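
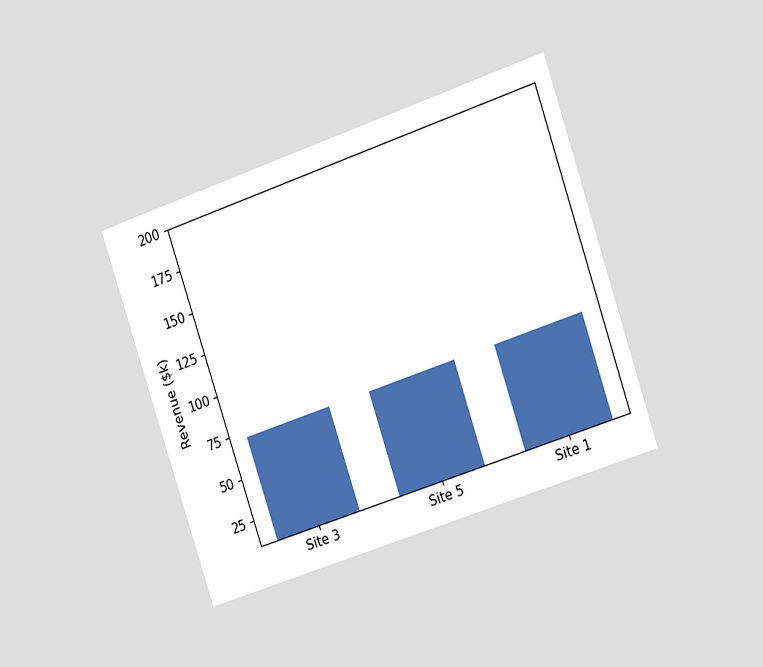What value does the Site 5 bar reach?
The chart is tilted about 19° counter-clockwise and viewed slightly from the right. Reading along the chart's y-axis, the Site 5 bar reaches $72k.

$72k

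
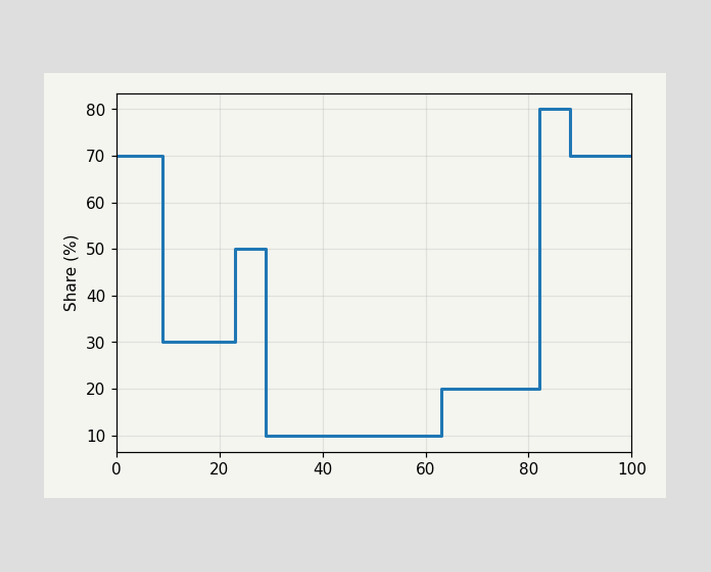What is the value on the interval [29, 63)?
10%

On [29, 63) the step sits at 10%.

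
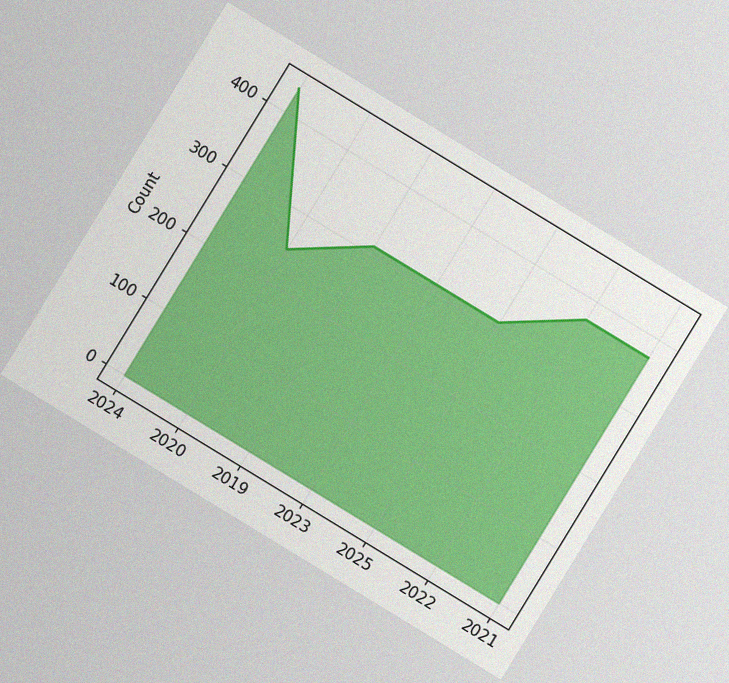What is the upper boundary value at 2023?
The chart is tilted about 31° clockwise, with some photo noise. At 2023 the upper boundary is at 310.

310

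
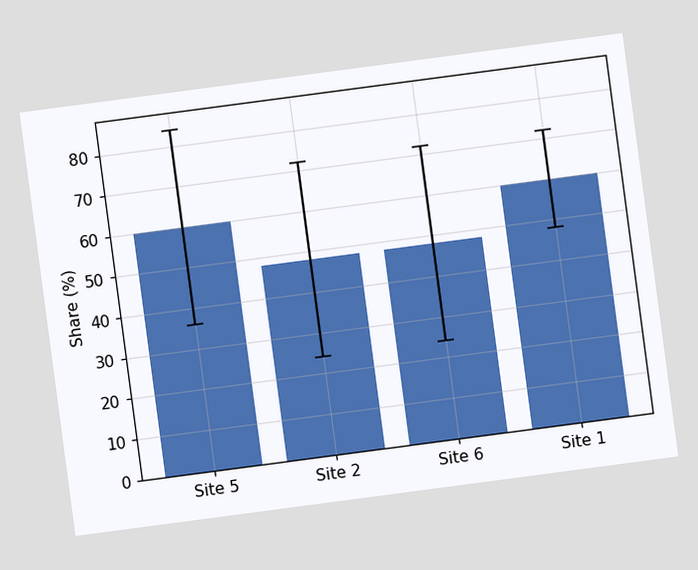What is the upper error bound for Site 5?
The chart is tilted about 8° counter-clockwise. The Site 5 bar's upper whisker reaches 84%.

84%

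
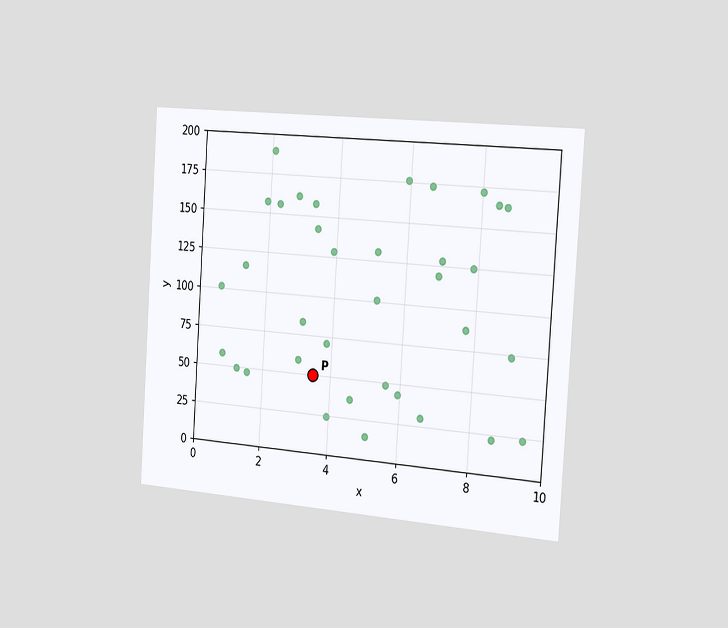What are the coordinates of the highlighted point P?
The chart is tilted about 4° clockwise and viewed slightly from the right. Following the gridlines from P to each axis, P sits at (3.5, 50).

(3.5, 50)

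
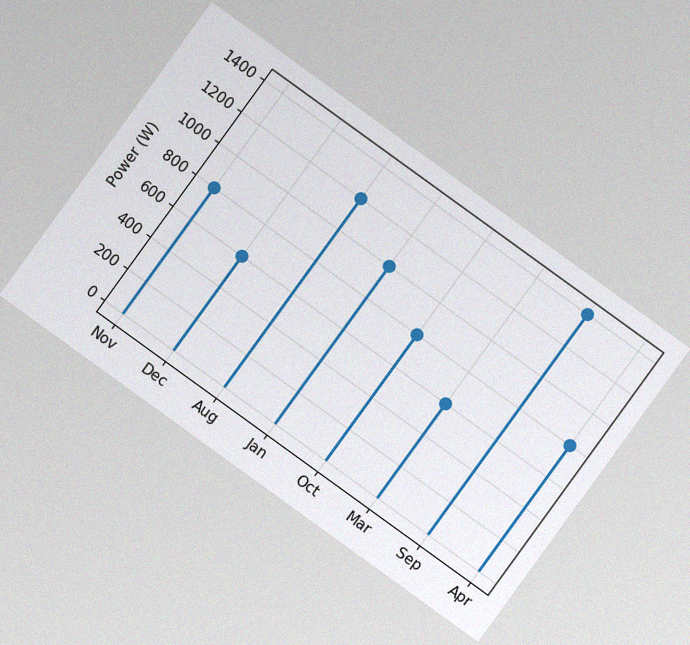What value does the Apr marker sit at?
800W

The chart is tilted about 36° clockwise, with some photo noise. The Apr marker sits at 800W.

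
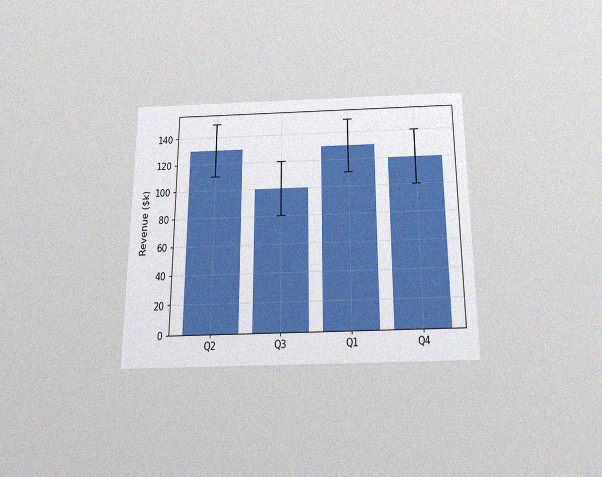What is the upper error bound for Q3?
The chart is viewed slightly from below, with some photo noise. The Q3 bar's upper whisker reaches $120k.

$120k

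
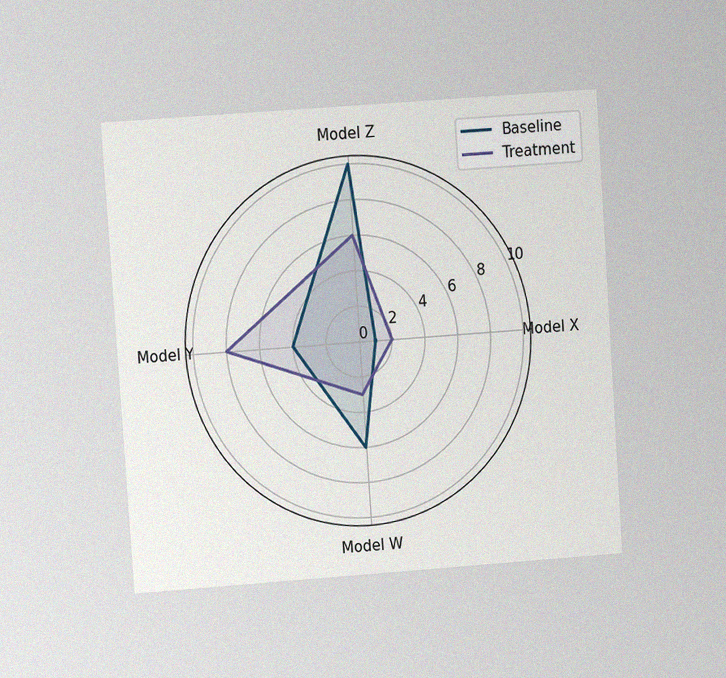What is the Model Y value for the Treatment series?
The chart is tilted about 4° counter-clockwise and viewed at a slight angle, with some photo noise. On the Model Y axis, Treatment reaches 8.

8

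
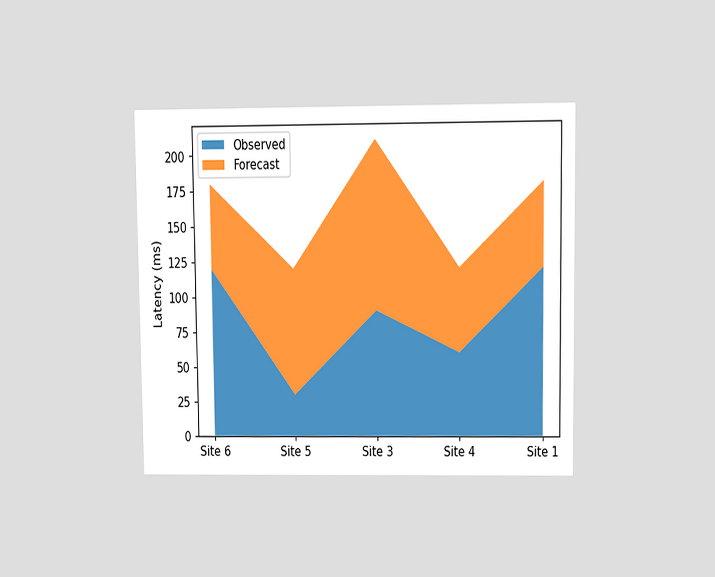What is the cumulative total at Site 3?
The chart is viewed at a slight angle. The stacked total at Site 3 reaches 210ms.

210ms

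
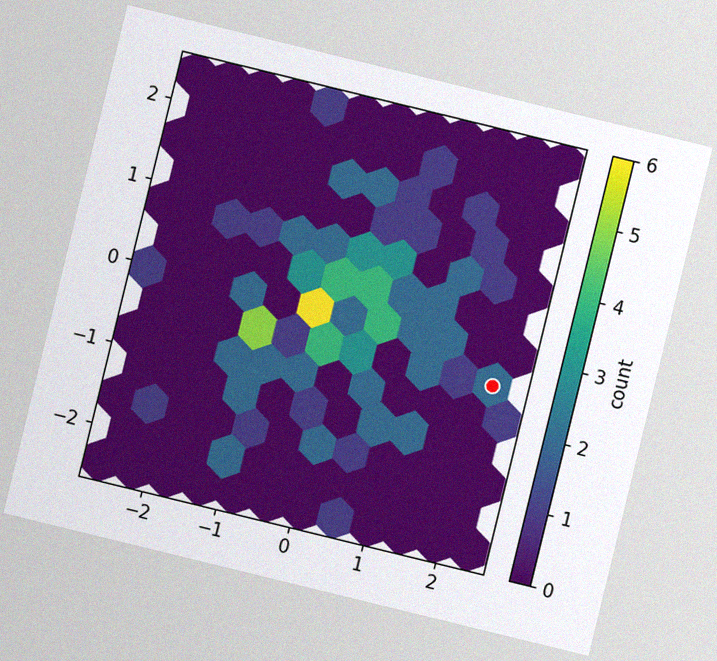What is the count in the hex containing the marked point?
2

The chart is tilted about 14° clockwise, with some photo noise. The marked hex reads 2 on the colorbar.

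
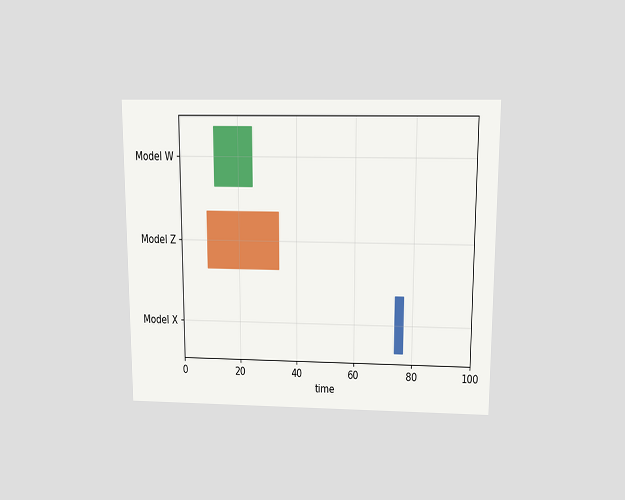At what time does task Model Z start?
9

The chart is viewed slightly from above. The Model Z bar begins at t=9.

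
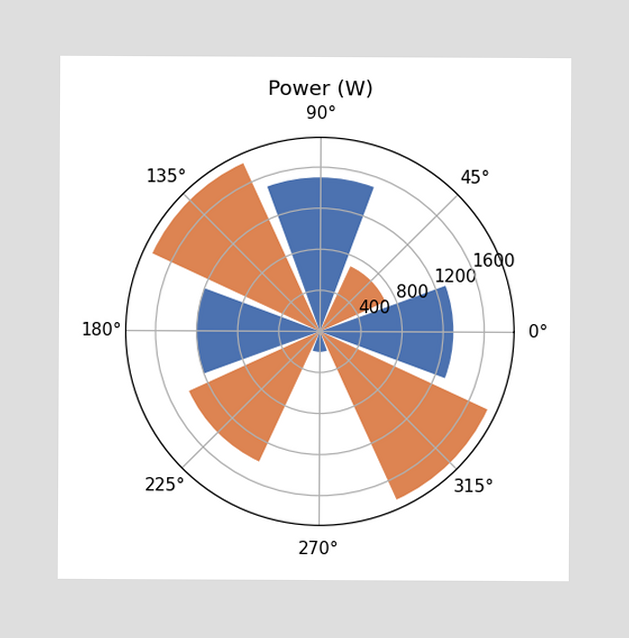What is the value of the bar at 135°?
1800W

The bar at 135° reaches 1800W on the radial axis.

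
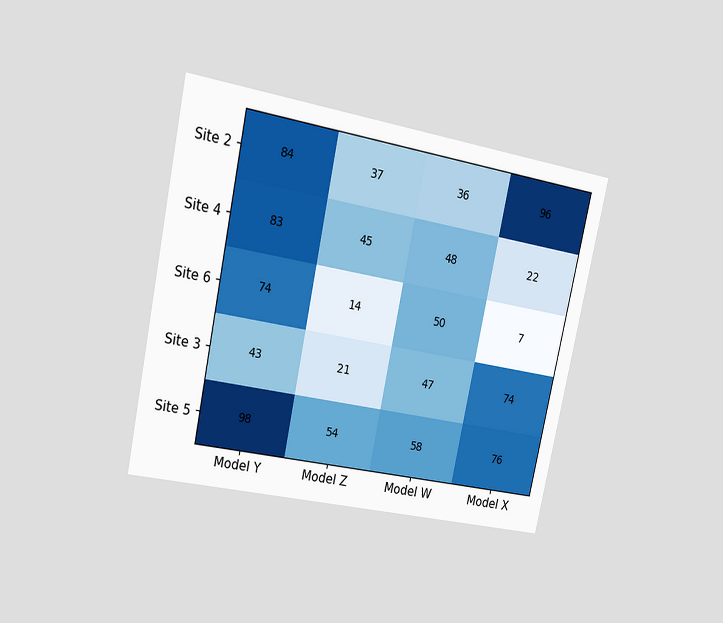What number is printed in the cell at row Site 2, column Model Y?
The chart is tilted about 12° clockwise and viewed at a slight angle. The (Site 2, Model Y) cell reads 84.

84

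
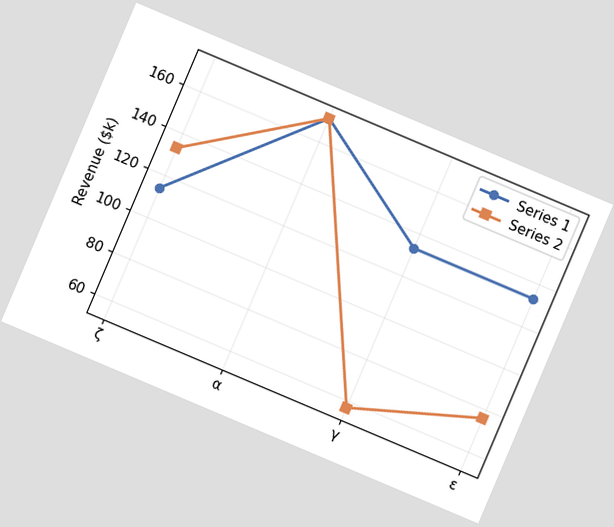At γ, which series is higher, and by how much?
The chart is tilted about 23° clockwise. At γ, Series 1 sits above the other line by $76k.

Series 1, by $76k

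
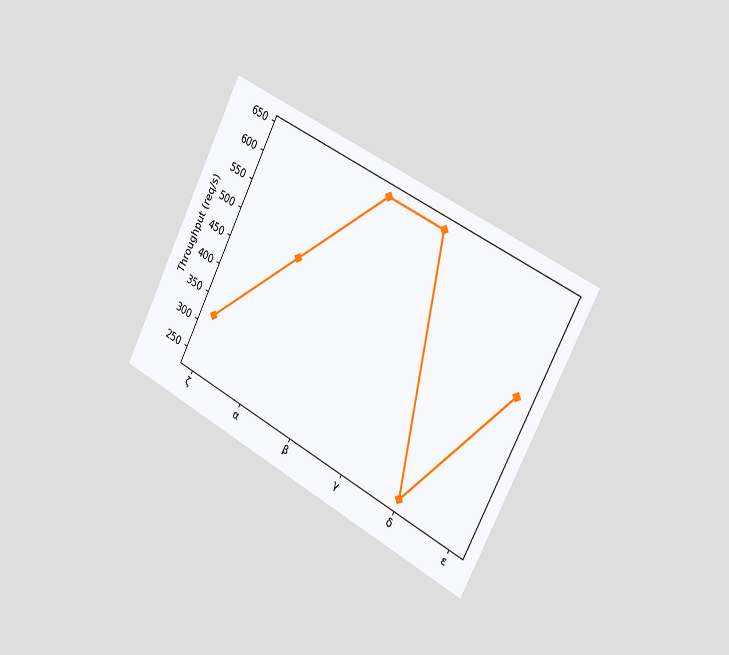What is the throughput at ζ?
The chart is tilted about 27° clockwise and viewed slightly from the right. At ζ, the line is at 320req/s.

320req/s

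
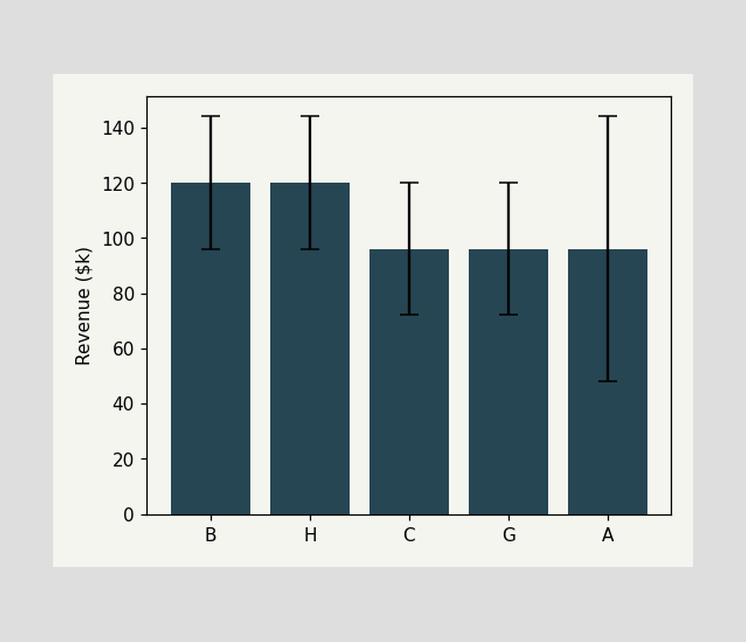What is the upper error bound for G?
The G bar's upper whisker reaches $120k.

$120k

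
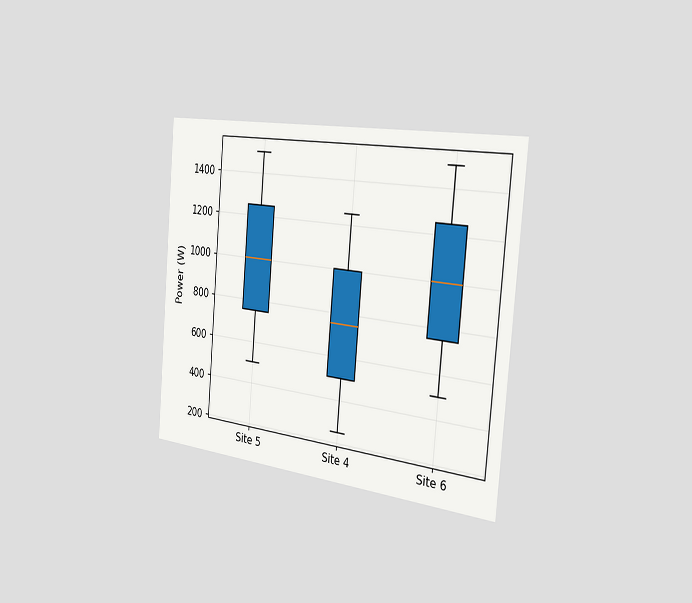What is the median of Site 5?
1000W

The chart is tilted about 5° clockwise and viewed slightly from the right. The median line in the Site 5 box sits at 1000W.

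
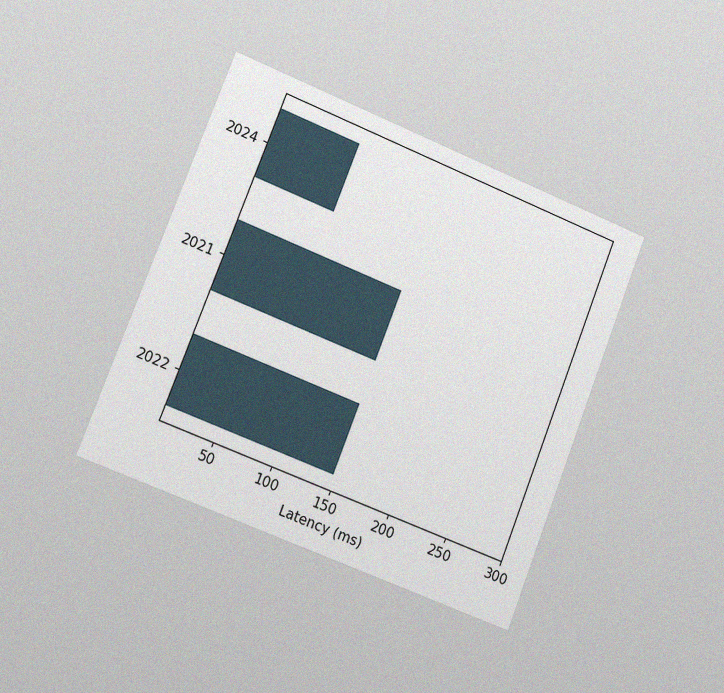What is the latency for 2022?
The chart is tilted about 21° clockwise and viewed slightly from the left, with some photo noise. Reading along the chart's x-axis, the 2022 bar reaches 148ms.

148ms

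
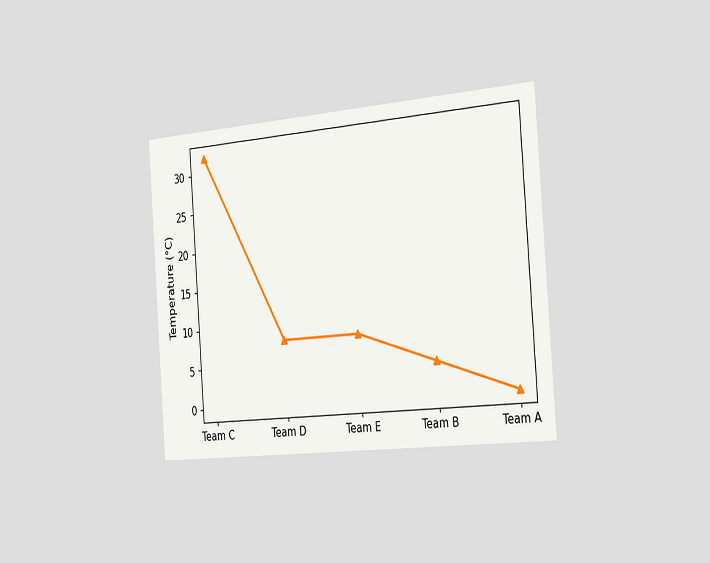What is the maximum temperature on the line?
The chart is tilted about 4° counter-clockwise and viewed slightly from the right. The highest point is at Team C, and reading across to the y-axis gives 32°C.

32°C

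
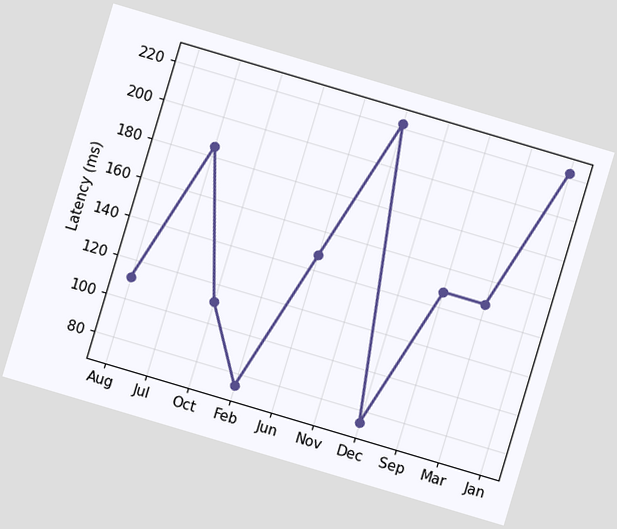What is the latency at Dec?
The chart is tilted about 17° clockwise. At Dec, the line is at 74ms.

74ms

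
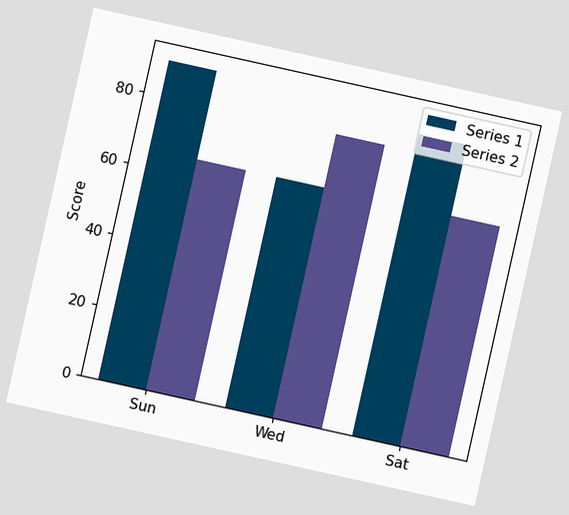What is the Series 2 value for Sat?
The chart is tilted about 13° clockwise. The Series 2 bar at Sat reaches 65 on the y-axis.

65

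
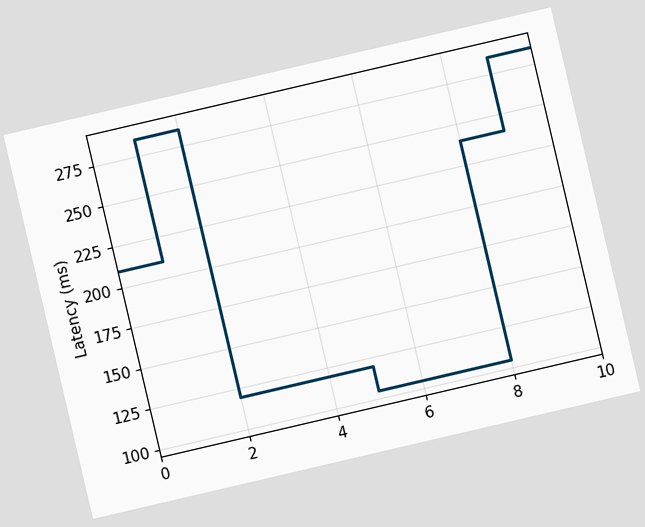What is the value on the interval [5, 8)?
The chart is tilted about 13° counter-clockwise. On [5, 8) the step sits at 105ms.

105ms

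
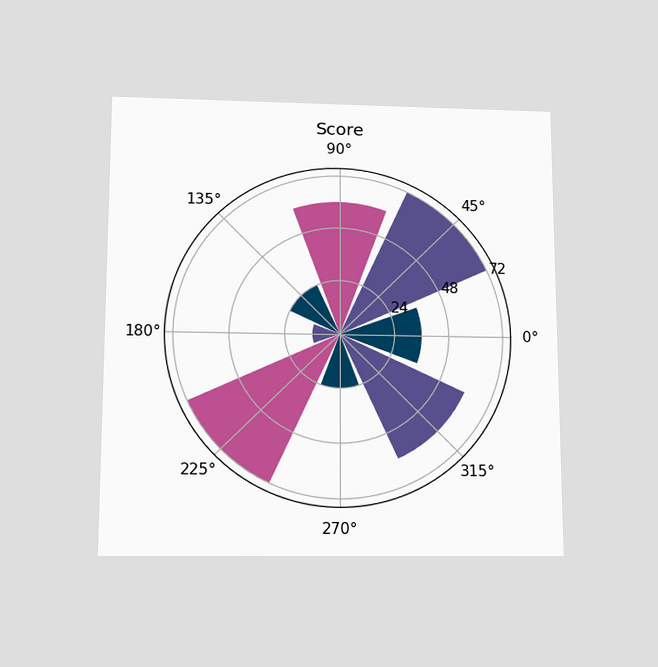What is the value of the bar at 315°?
60

The chart is viewed slightly from below. The bar at 315° reaches 60 on the radial axis.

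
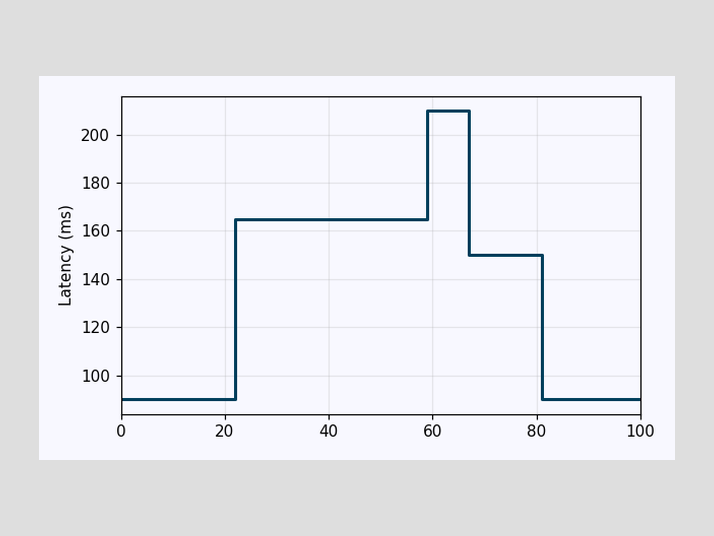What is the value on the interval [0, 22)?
On [0, 22) the step sits at 90ms.

90ms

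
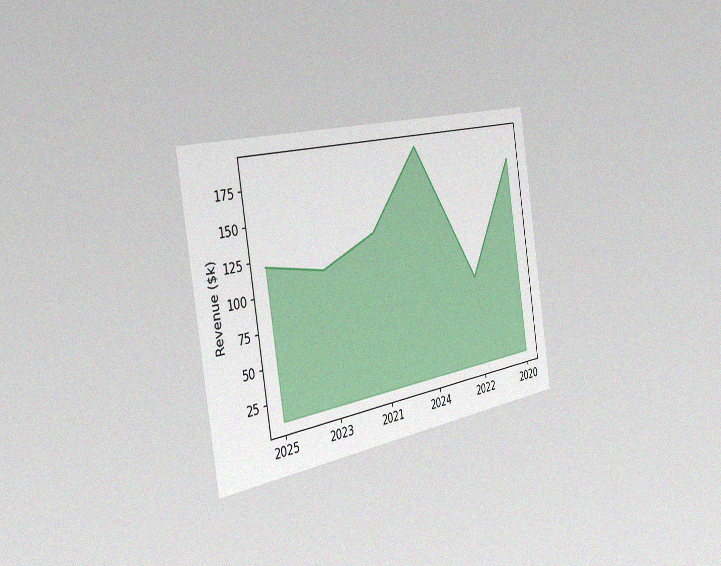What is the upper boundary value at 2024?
The chart is tilted about 9° counter-clockwise and viewed slightly from the left, with some photo noise. At 2024 the upper boundary is at $190k.

$190k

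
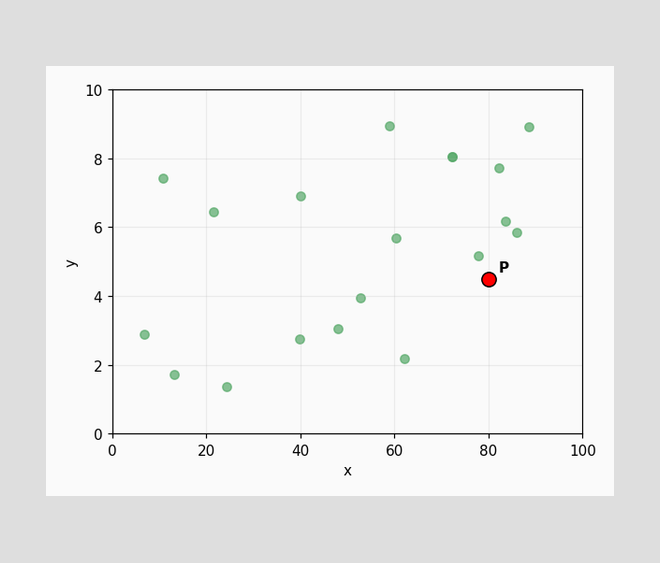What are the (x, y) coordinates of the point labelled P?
Following the gridlines from P to each axis, P sits at (80, 4.5).

(80, 4.5)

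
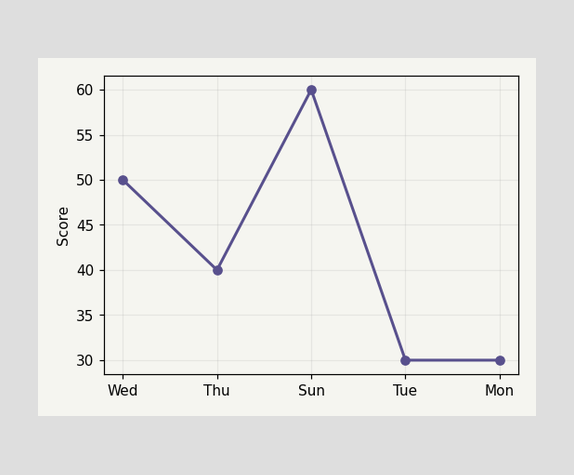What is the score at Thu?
40

At Thu, the line is at 40.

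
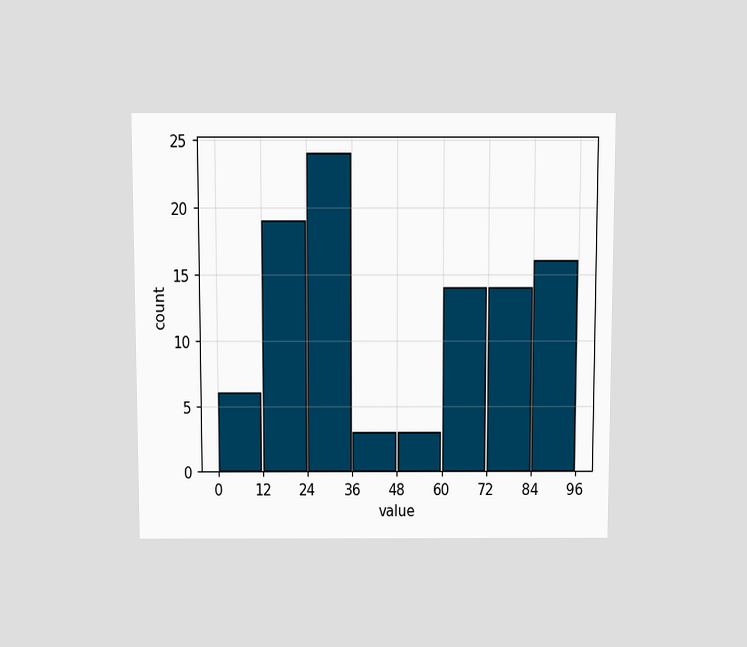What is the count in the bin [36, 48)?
The chart is viewed slightly from above. The [36, 48) bin has height 3.

3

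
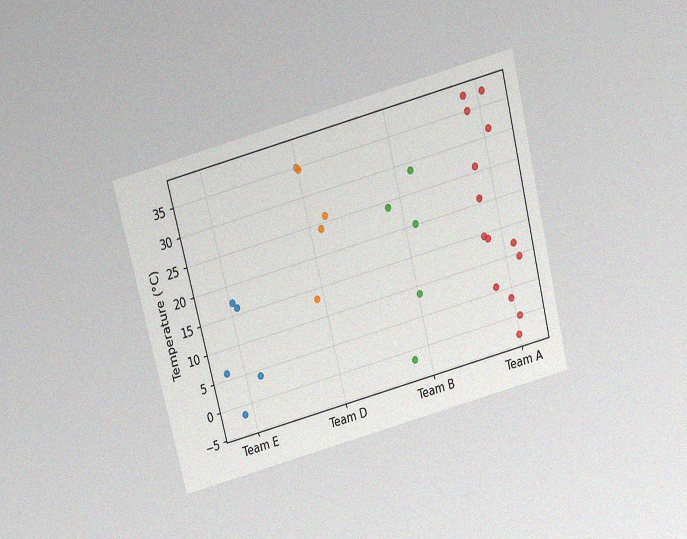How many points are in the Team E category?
5

The chart is tilted about 14° counter-clockwise and viewed slightly from above, with some photo noise. Counting the markers in the Team E column gives 5.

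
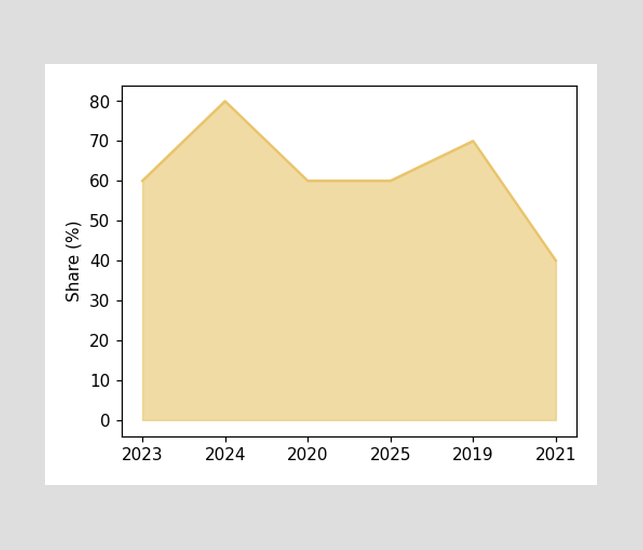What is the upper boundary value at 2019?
70%

At 2019 the upper boundary is at 70%.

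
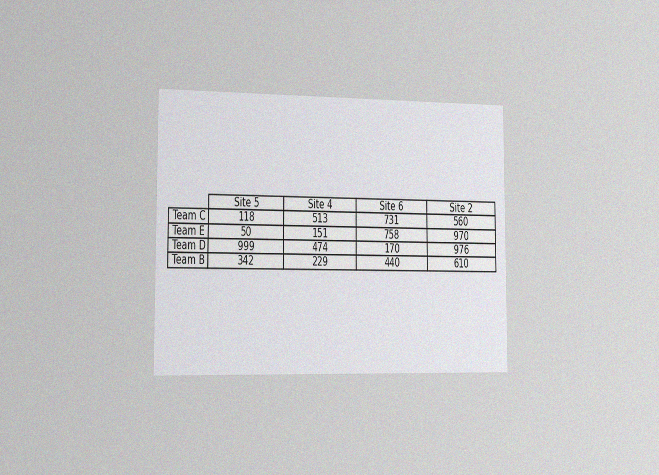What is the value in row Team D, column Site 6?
170

The chart is viewed slightly from the left, with some photo noise. The (Team D, Site 6) cell reads 170.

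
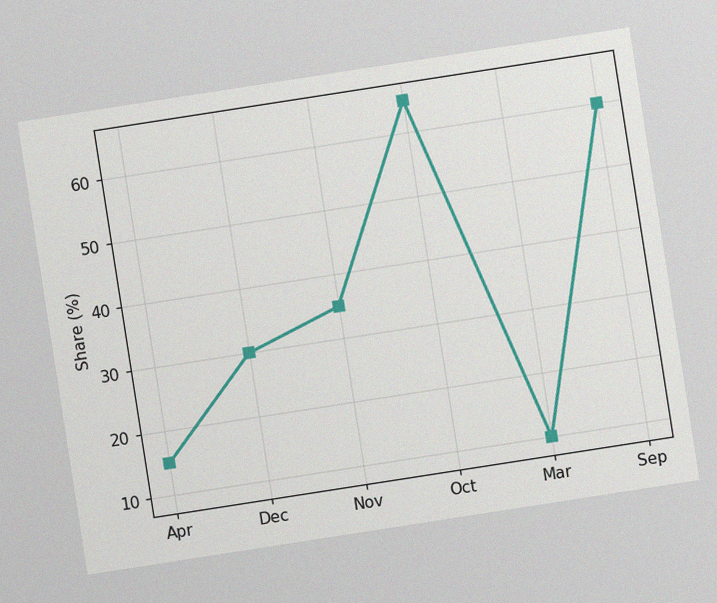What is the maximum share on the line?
The chart is tilted about 9° counter-clockwise, with some photo noise. The highest point is at Oct, and reading across to the y-axis gives 65%.

65%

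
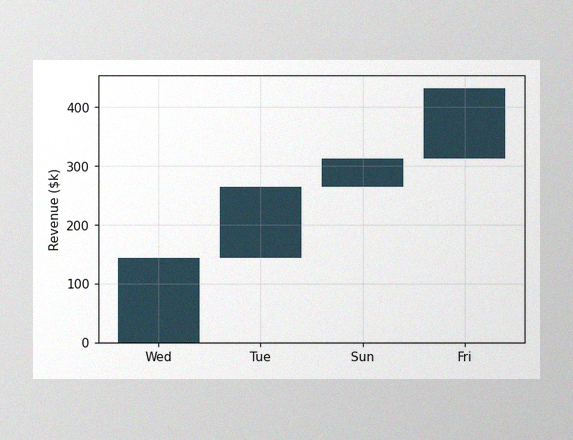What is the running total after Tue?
The image has some photo noise and uneven lighting. After Tue the running total reaches $264k.

$264k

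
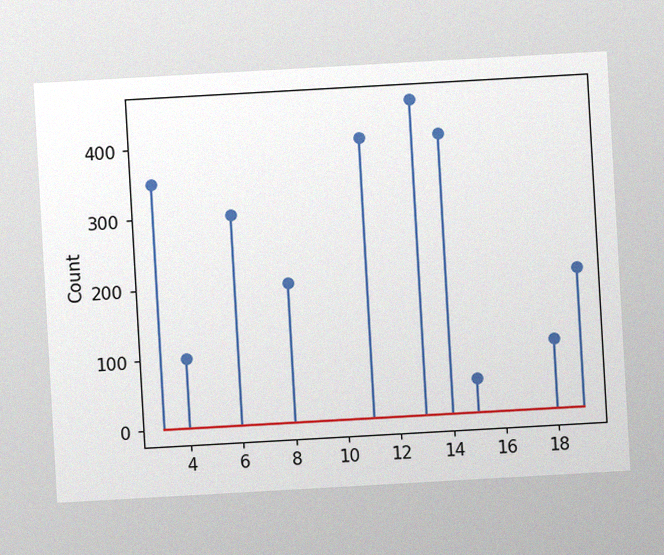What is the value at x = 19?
The chart is tilted about 3° counter-clockwise, with some photo noise. The stem at x=19 reaches 200.

200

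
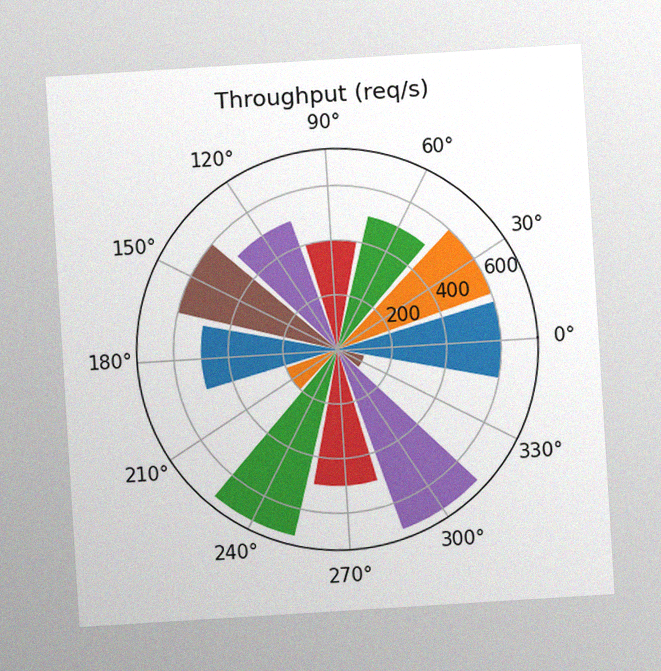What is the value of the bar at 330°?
The chart is tilted about 4° counter-clockwise, with some photo noise. The bar at 330° reaches 100req/s on the radial axis.

100req/s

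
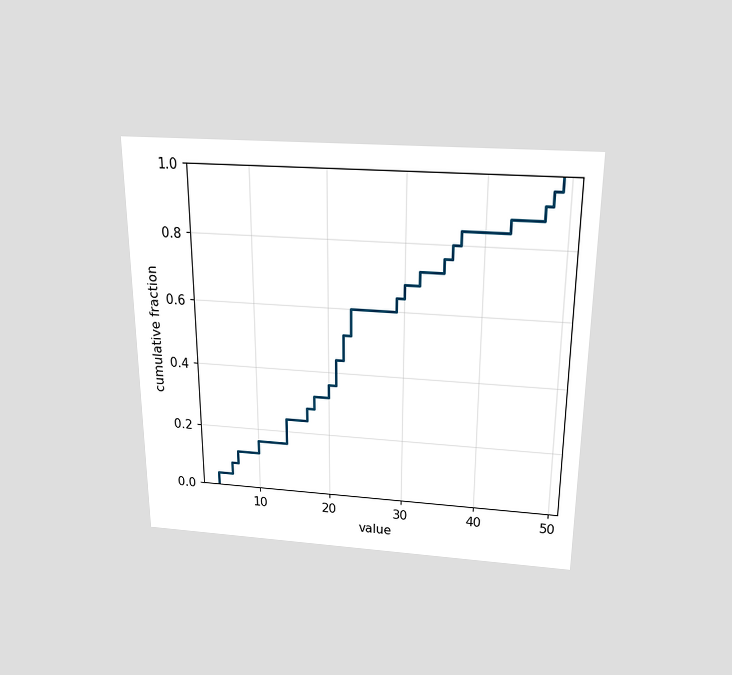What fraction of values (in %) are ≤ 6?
The chart is viewed slightly from above. At x=6 the ECDF step is at 8%.

8%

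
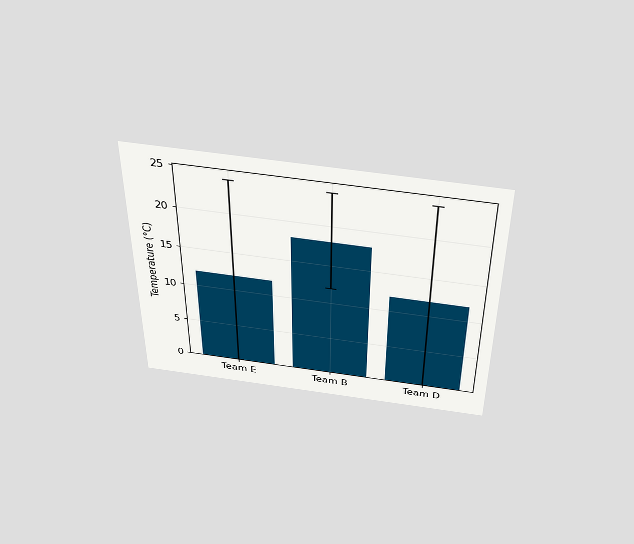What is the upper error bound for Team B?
The chart is viewed slightly from above. The Team B bar's upper whisker reaches 24°C.

24°C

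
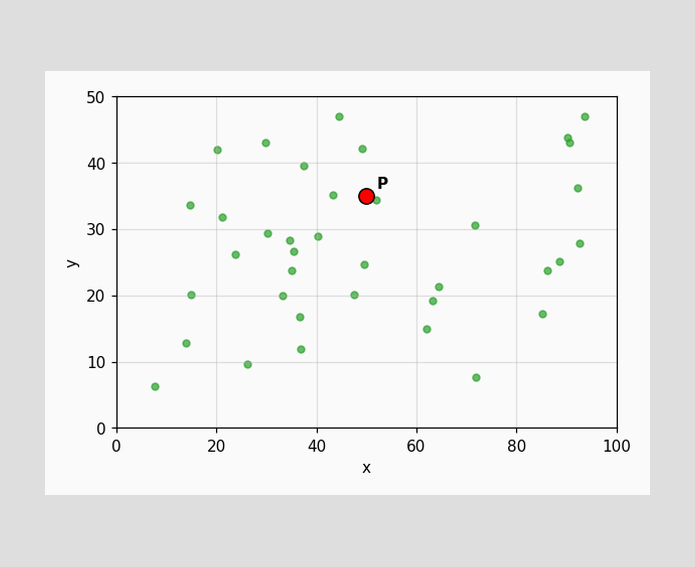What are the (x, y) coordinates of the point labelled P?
Following the gridlines from P to each axis, P sits at (50, 35).

(50, 35)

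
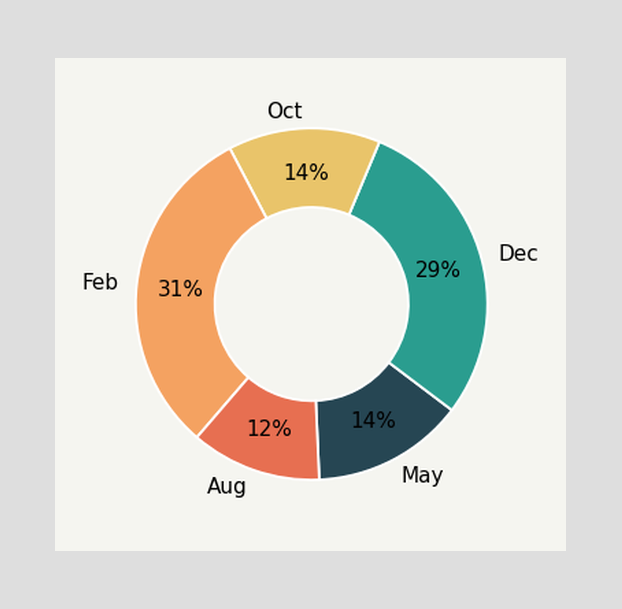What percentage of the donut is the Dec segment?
29%

The Dec segment takes up 29% of the ring.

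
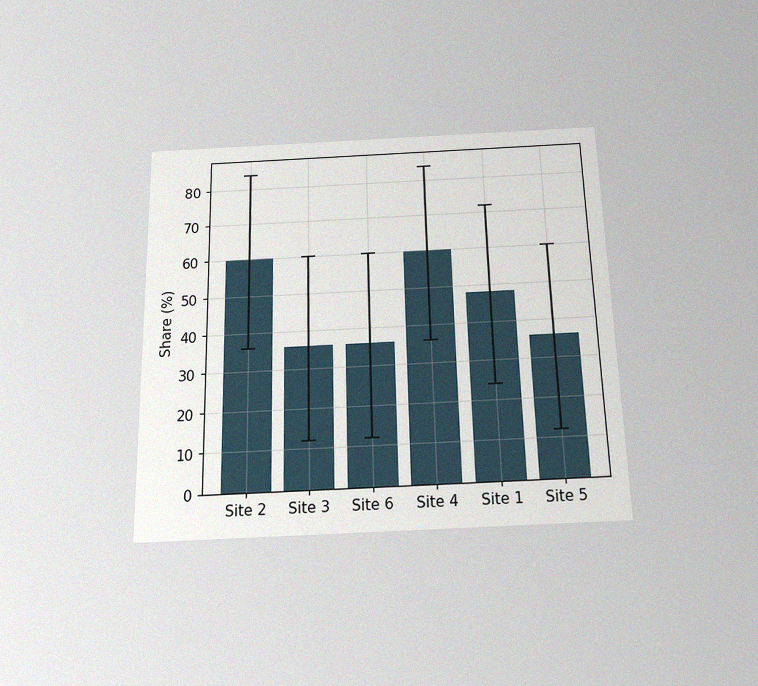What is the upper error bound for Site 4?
84%

The chart is viewed slightly from below, with some photo noise. The Site 4 bar's upper whisker reaches 84%.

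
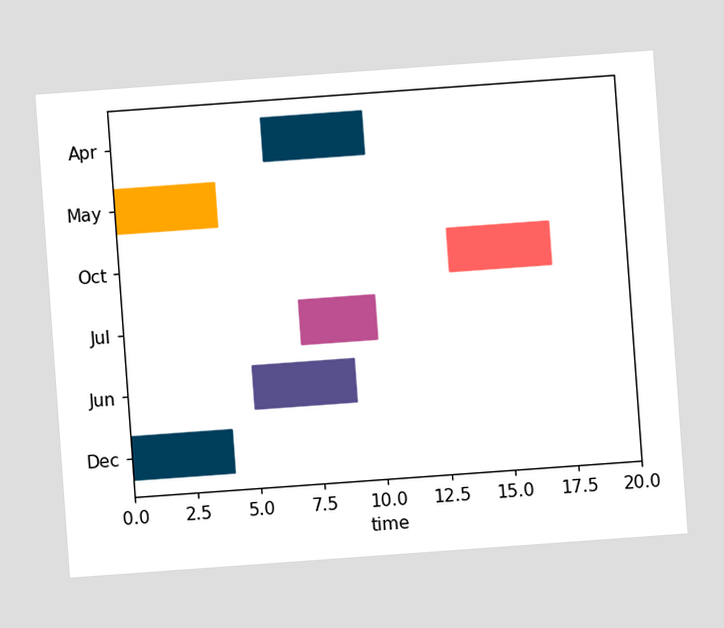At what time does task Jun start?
5

The chart is tilted about 4° counter-clockwise. The Jun bar begins at t=5.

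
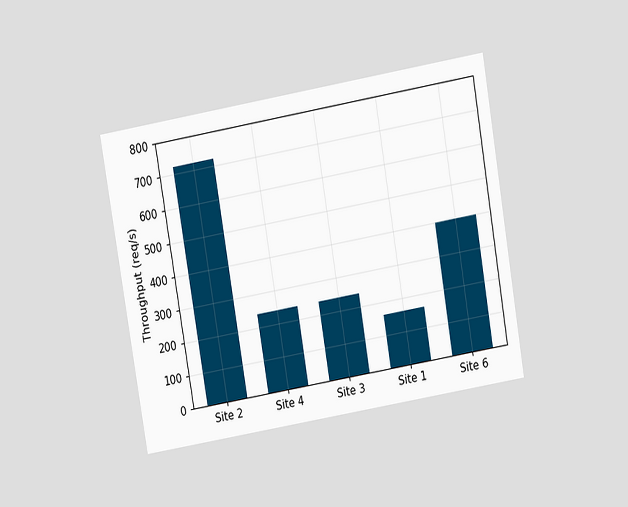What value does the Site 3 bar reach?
The chart is tilted about 10° counter-clockwise and viewed slightly from above. Reading along the chart's y-axis, the Site 3 bar reaches 240req/s.

240req/s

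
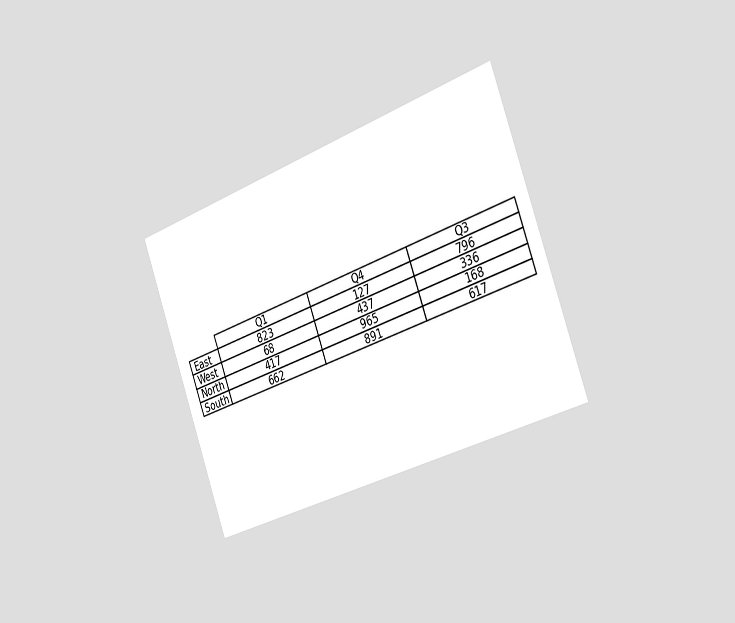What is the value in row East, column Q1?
823

The chart is tilted about 20° counter-clockwise and viewed slightly from the right. The (East, Q1) cell reads 823.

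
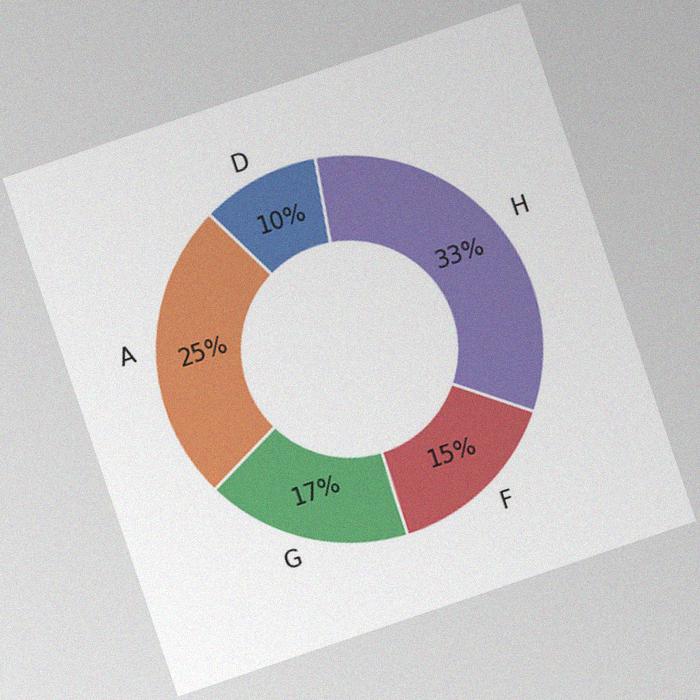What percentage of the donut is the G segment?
The chart is tilted about 19° counter-clockwise, with some photo noise. The G segment takes up 17% of the ring.

17%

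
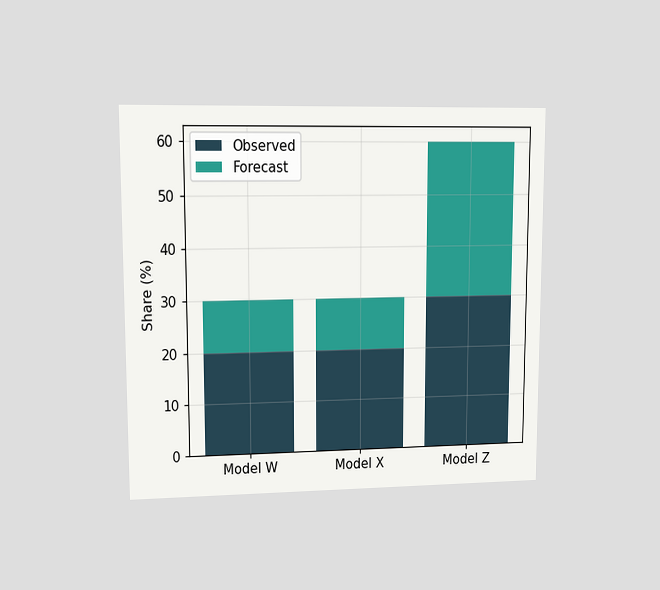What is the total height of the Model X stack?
The chart is viewed at a slight angle. The Model X stack's top reaches 30% on the y-axis.

30%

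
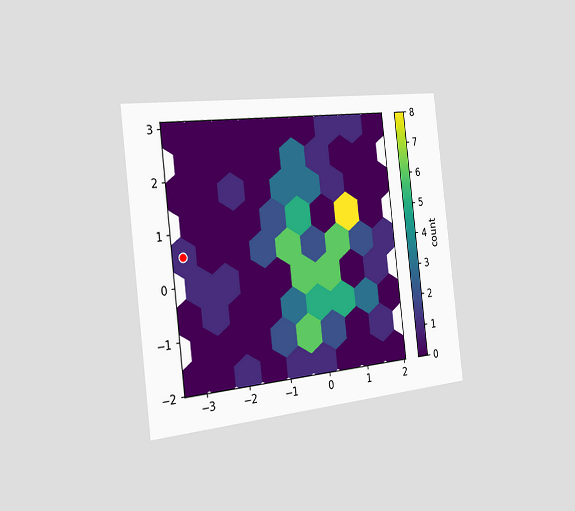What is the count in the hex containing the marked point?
1

The chart is tilted about 7° counter-clockwise and viewed slightly from the left. The marked hex reads 1 on the colorbar.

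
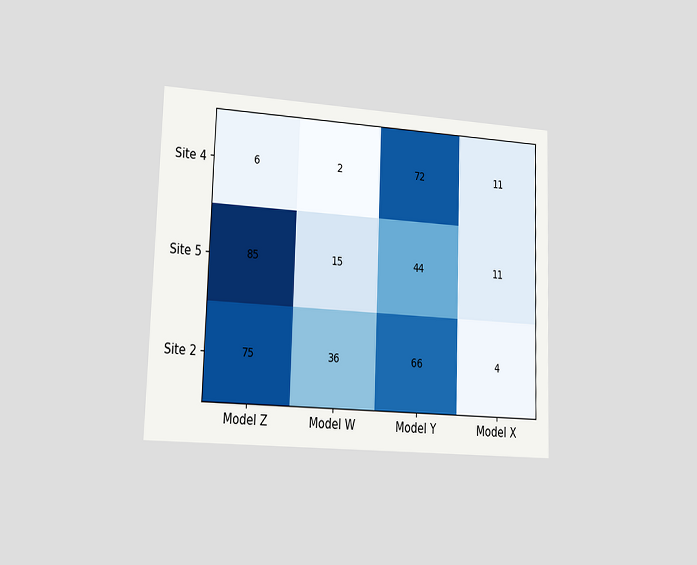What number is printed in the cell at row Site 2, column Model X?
The chart is viewed slightly from the left. The (Site 2, Model X) cell reads 4.

4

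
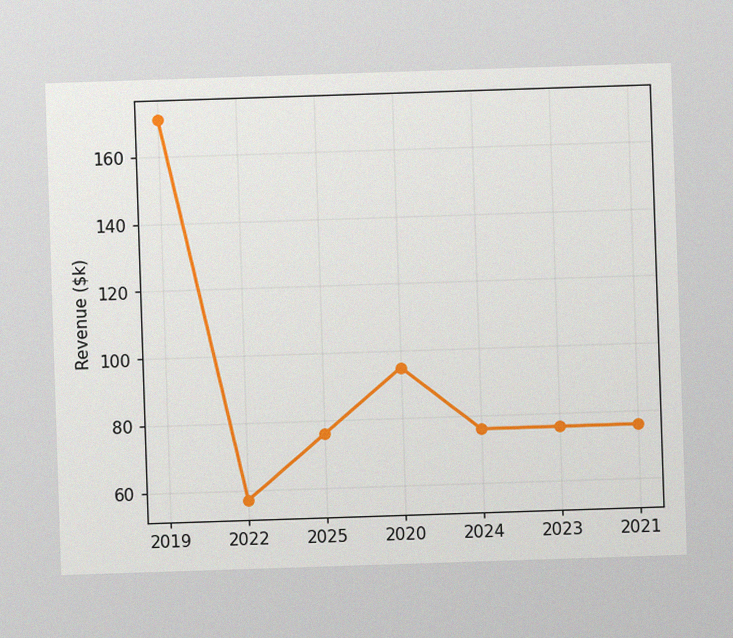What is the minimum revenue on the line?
The image has some photo noise and uneven lighting. The lowest point is at 2022, and reading across to the y-axis gives $57k.

$57k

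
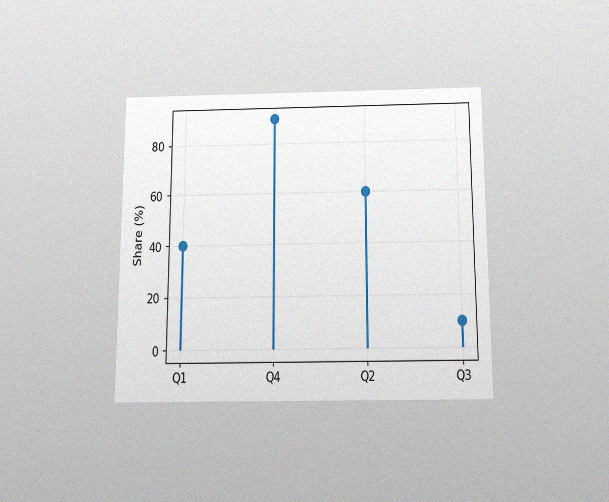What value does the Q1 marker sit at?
40%

The chart is viewed slightly from below, with some photo noise. The Q1 marker sits at 40%.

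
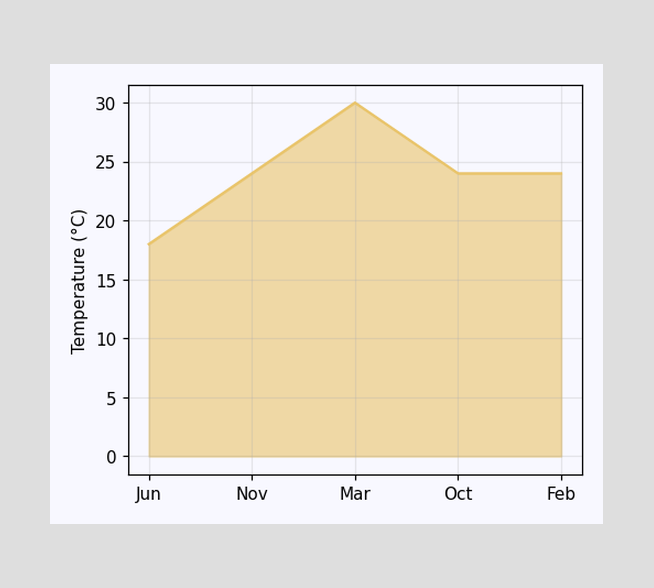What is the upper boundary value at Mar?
At Mar the upper boundary is at 30°C.

30°C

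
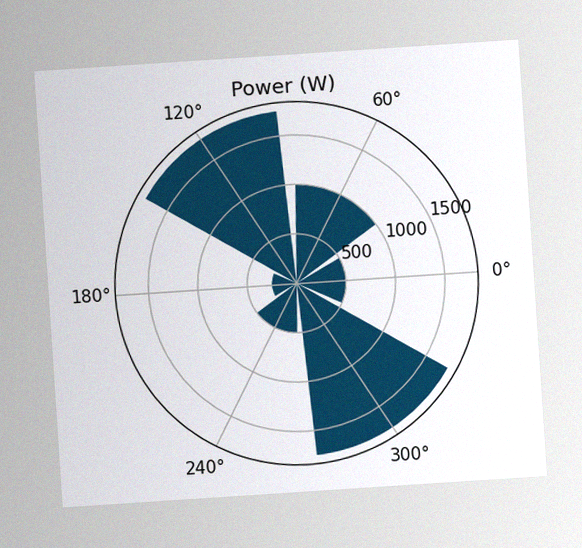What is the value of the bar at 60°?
The chart is tilted about 4° counter-clockwise, with some photo noise. The bar at 60° reaches 1000W on the radial axis.

1000W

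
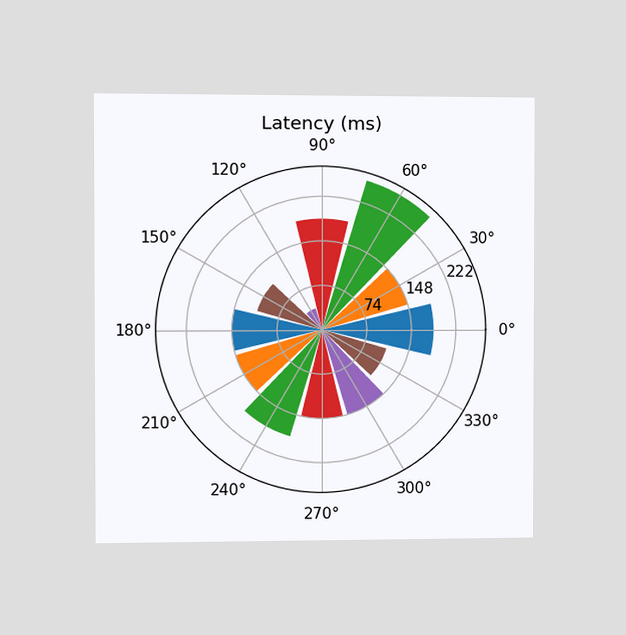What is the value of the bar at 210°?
148ms

The chart is viewed slightly from the left. The bar at 210° reaches 148ms on the radial axis.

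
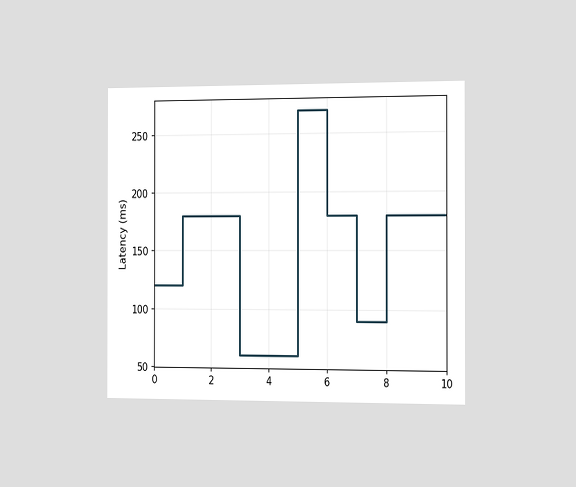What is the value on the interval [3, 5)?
60ms

The chart is viewed slightly from the right. On [3, 5) the step sits at 60ms.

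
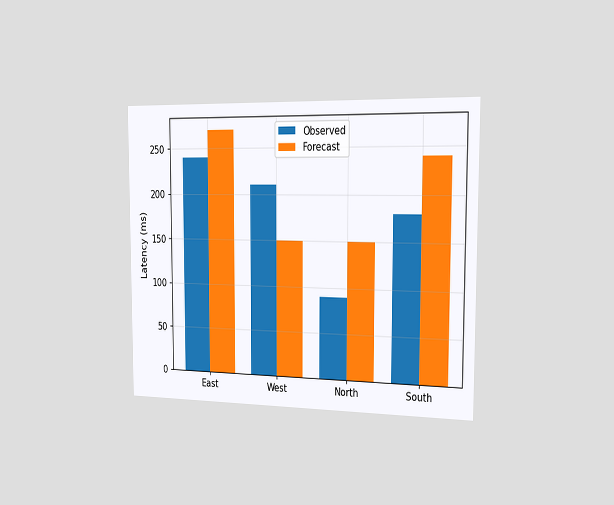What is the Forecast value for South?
The chart is viewed slightly from the right. The Forecast bar at South reaches 240ms on the y-axis.

240ms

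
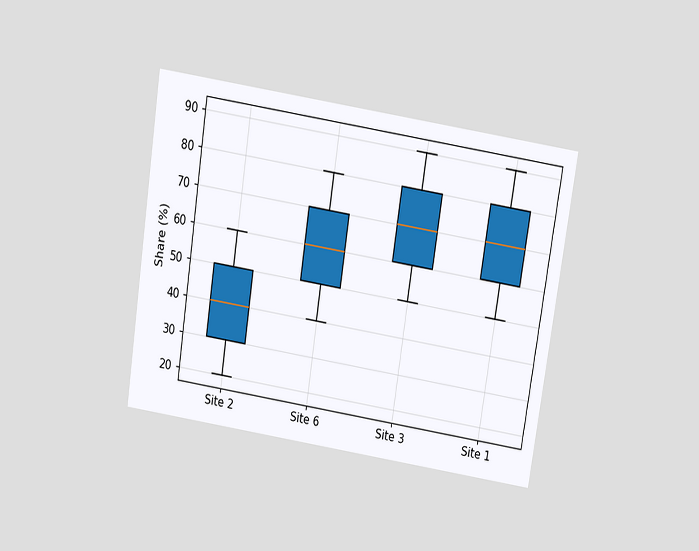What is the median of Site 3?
70%

The chart is tilted about 9° clockwise and viewed slightly from above. The median line in the Site 3 box sits at 70%.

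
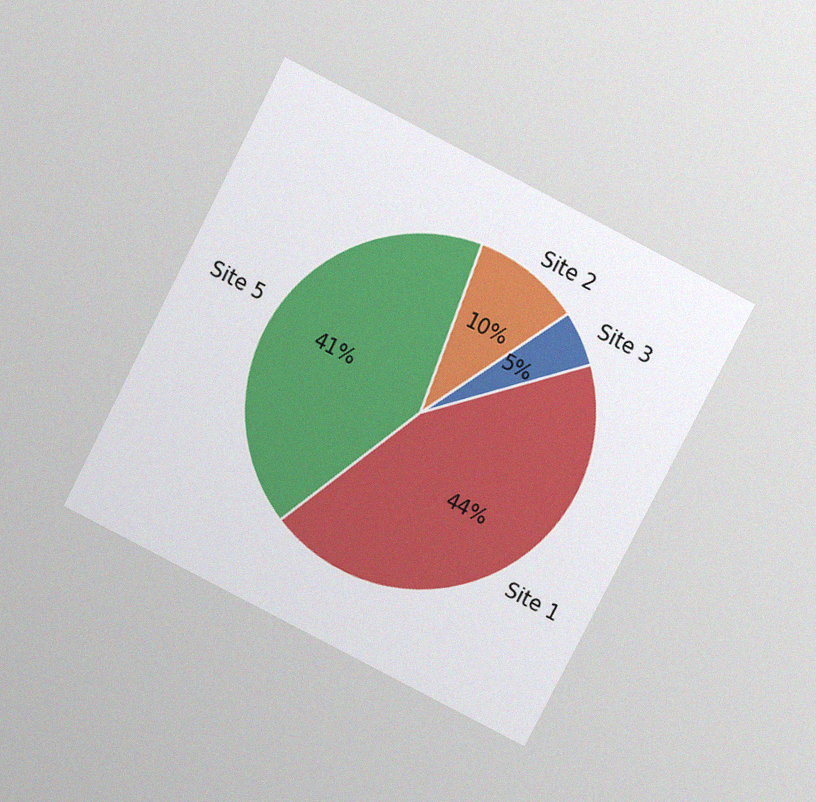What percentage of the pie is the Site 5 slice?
41%

The chart is tilted about 27° clockwise and viewed slightly from above, with some photo noise. The Site 5 slice takes up 41% of the pie.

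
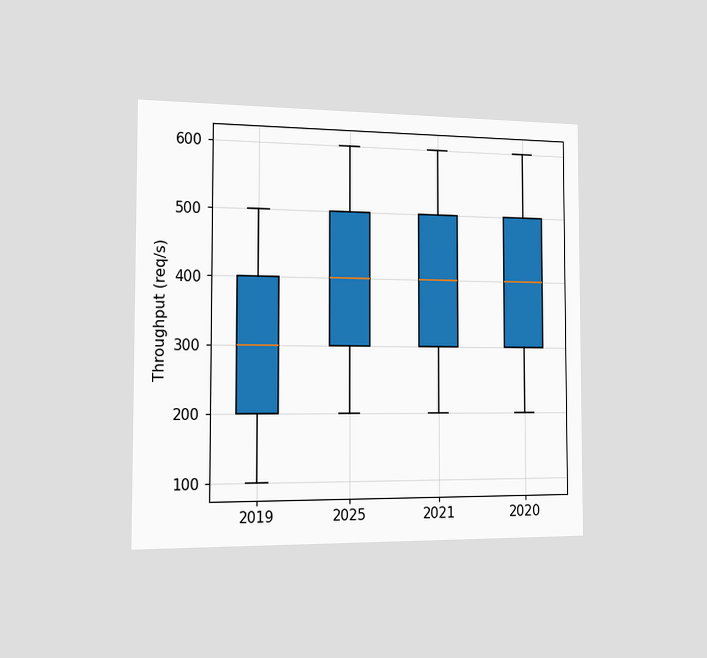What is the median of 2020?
400req/s

The chart is viewed slightly from the left. The median line in the 2020 box sits at 400req/s.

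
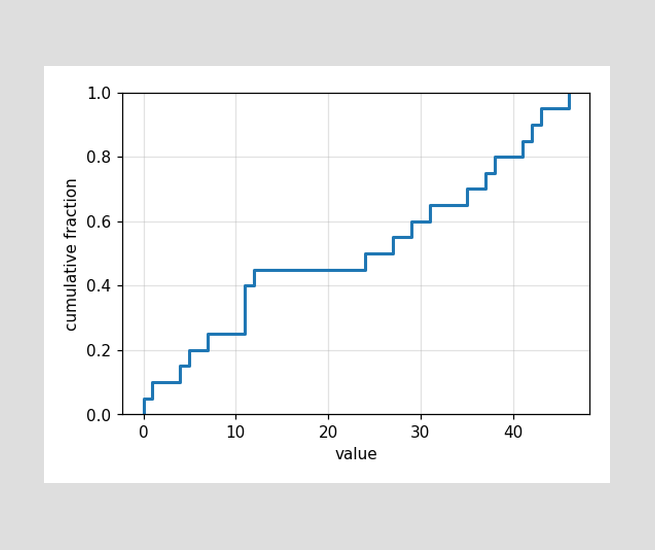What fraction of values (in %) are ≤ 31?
65%

At x=31 the ECDF step is at 65%.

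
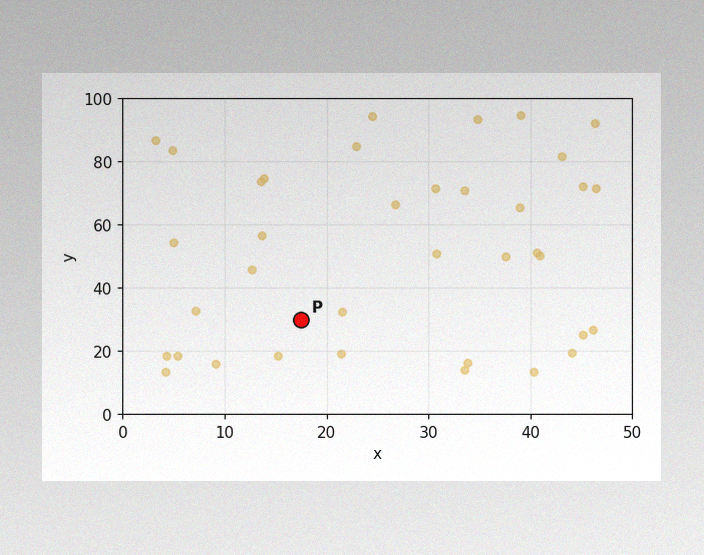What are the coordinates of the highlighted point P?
The image has some photo noise and uneven lighting. Following the gridlines from P to each axis, P sits at (17.5, 30).

(17.5, 30)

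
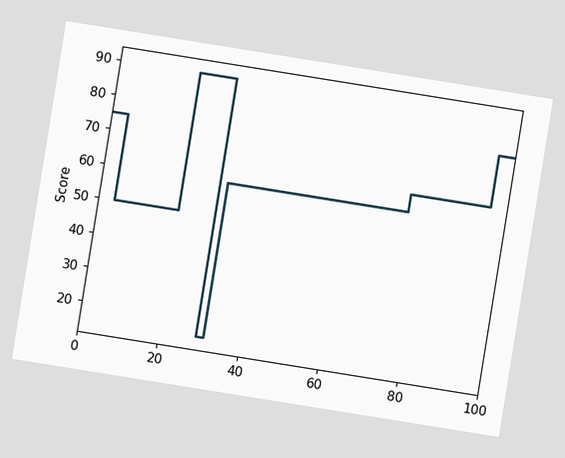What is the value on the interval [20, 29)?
The chart is tilted about 9° clockwise. On [20, 29) the step sits at 90.

90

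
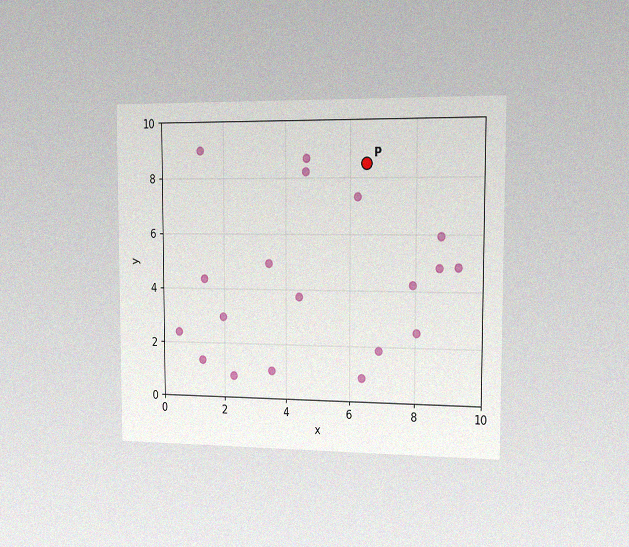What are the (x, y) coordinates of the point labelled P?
(6.5, 8.5)

The chart is viewed slightly from the right, with some photo noise. Following the gridlines from P to each axis, P sits at (6.5, 8.5).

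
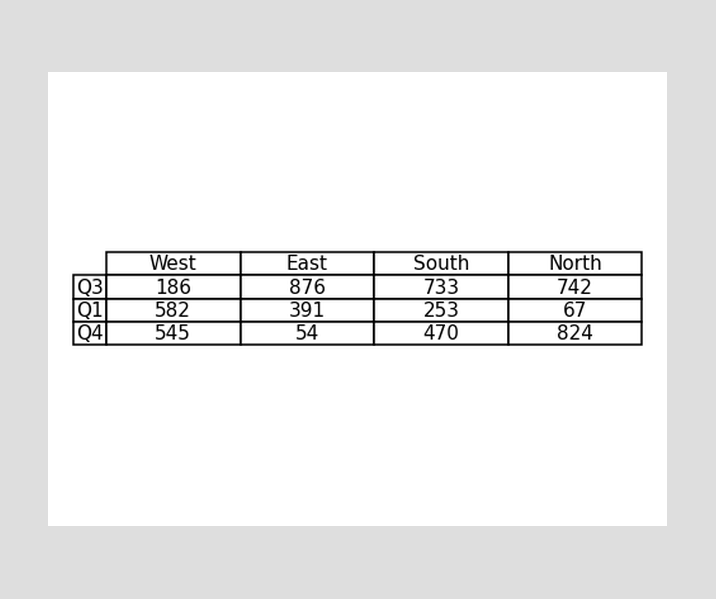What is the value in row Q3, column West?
The (Q3, West) cell reads 186.

186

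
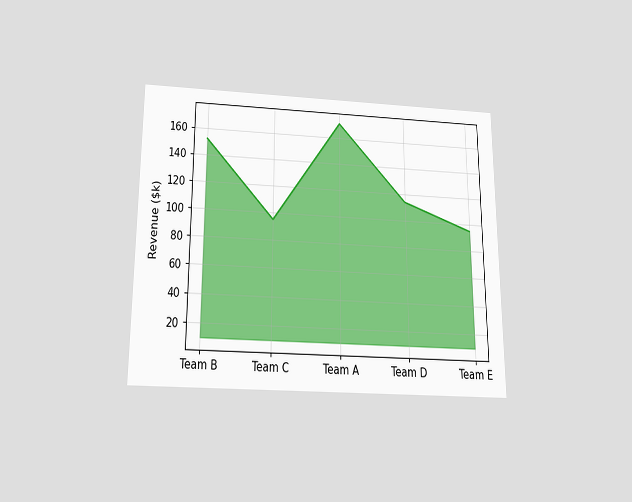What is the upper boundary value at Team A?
$171k

The chart is viewed slightly from below. At Team A the upper boundary is at $171k.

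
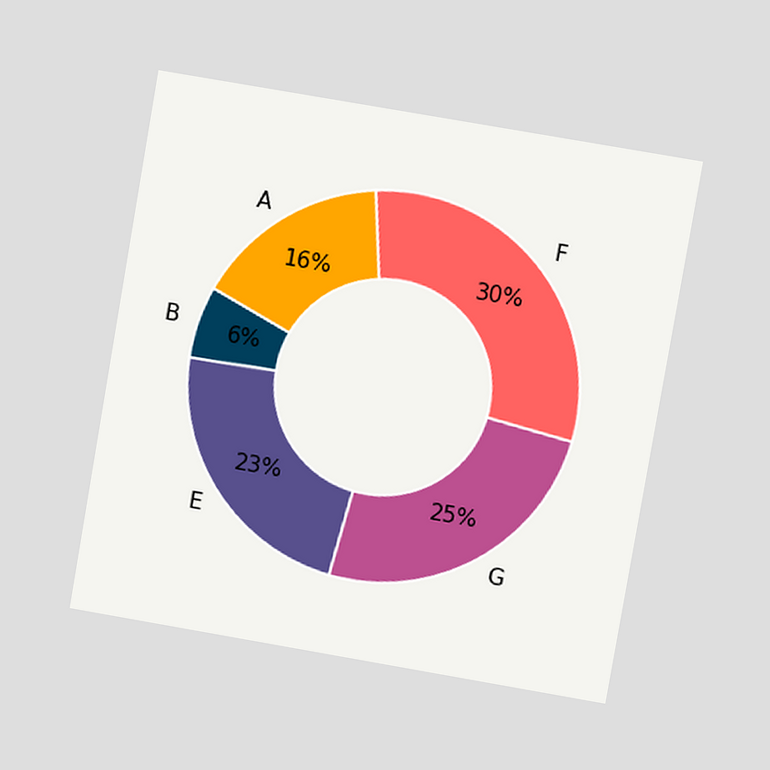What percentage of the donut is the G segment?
The chart is tilted about 10° clockwise and viewed at a slight angle. The G segment takes up 25% of the ring.

25%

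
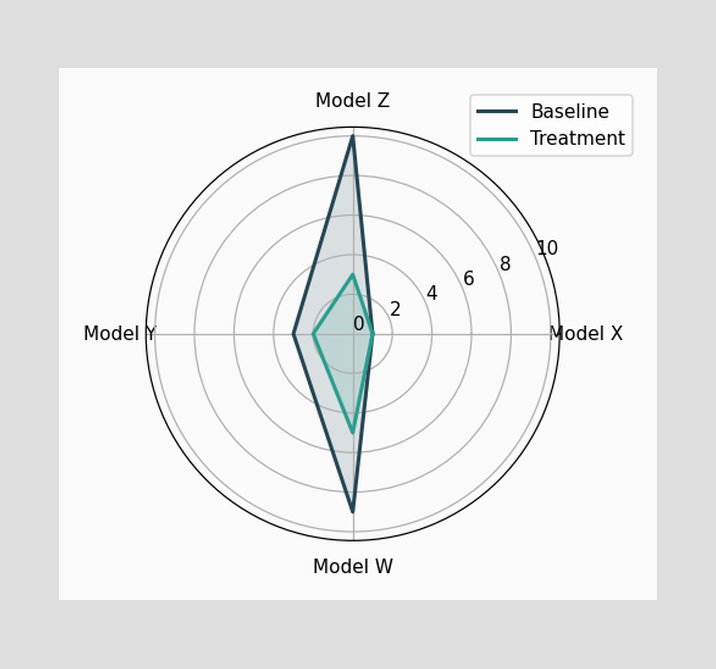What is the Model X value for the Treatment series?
1

On the Model X axis, Treatment reaches 1.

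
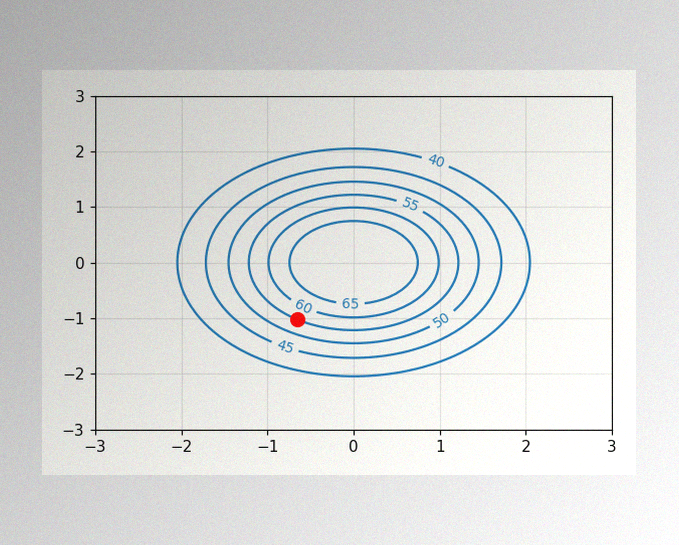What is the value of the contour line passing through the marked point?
The image has some photo noise and uneven lighting. The marked point sits on the contour labelled 55.

55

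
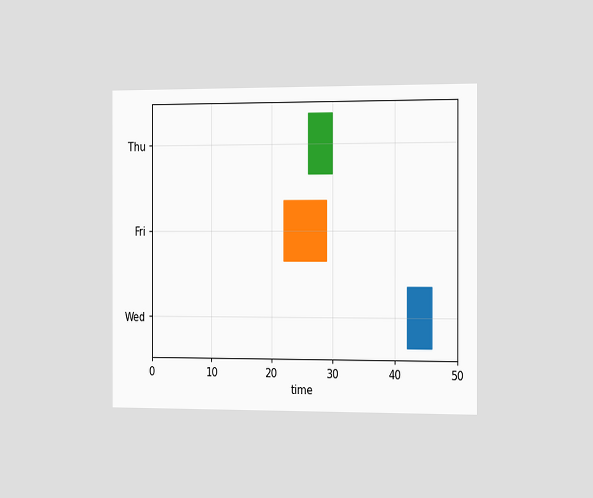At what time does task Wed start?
The chart is viewed slightly from the right. The Wed bar begins at t=42.

42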